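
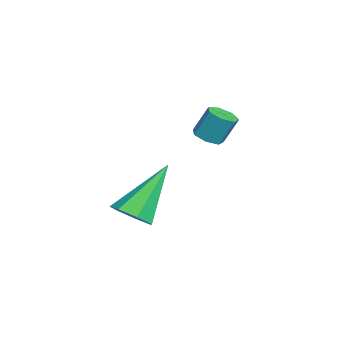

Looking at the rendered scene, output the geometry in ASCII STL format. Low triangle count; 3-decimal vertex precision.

solid 
facet normal 0.445 -0.467 -0.765
outer loop
vertex 3.67 0.434 0.552
vertex 3.035 0.24 0.301
vertex 3.406 0.828 0.158
endloop
endfacet
facet normal 0.627 0.719 0.299
outer loop
vertex 3.67 0.434 0.552
vertex 3.406 0.828 0.158
vertex 2.085 1.24 1.939
endloop
endfacet
facet normal 0.443 -0.466 -0.766
outer loop
vertex 3.406 0.828 0.158
vertex 3.035 0.24 0.301
vertex 2.862 0.779 -0.127
endloop
endfacet
facet normal 0.022 0.977 -0.210
outer loop
vertex 3.406 0.828 0.158
vertex 2.862 0.779 -0.127
vertex 2.085 1.24 1.939
endloop
endfacet
facet normal 0.443 -0.466 -0.766
outer loop
vertex 2.862 0.779 -0.127
vertex 3.035 0.24 0.301
vertex 2.448 0.325 -0.09
endloop
endfacet
facet normal -0.695 0.601 -0.395
outer loop
vertex 2.862 0.779 -0.127
vertex 2.448 0.325 -0.09
vertex 2.085 1.24 1.939
endloop
endfacet
facet normal 0.443 -0.466 -0.766
outer loop
vertex 2.448 0.325 -0.09
vertex 3.035 0.24 0.301
vertex 2.476 -0.194 0.242
endloop
endfacet
facet normal -0.985 -0.129 -0.118
outer loop
vertex 2.448 0.325 -0.09
vertex 2.476 -0.194 0.242
vertex 2.085 1.24 1.939
endloop
endfacet
facet normal 0.444 -0.468 -0.764
outer loop
vertex 2.476 -0.194 0.242
vertex 3.035 0.24 0.301
vertex 2.924 -0.385 0.619
endloop
endfacet
facet normal -0.628 -0.660 0.413
outer loop
vertex 2.476 -0.194 0.242
vertex 2.924 -0.385 0.619
vertex 2.085 1.24 1.939
endloop
endfacet
facet normal 0.444 -0.468 -0.764
outer loop
vertex 2.924 -0.385 0.619
vertex 3.035 0.24 0.301
vertex 3.455 -0.106 0.757
endloop
endfacet
facet normal 0.105 -0.594 0.798
outer loop
vertex 2.924 -0.385 0.619
vertex 3.455 -0.106 0.757
vertex 2.085 1.24 1.939
endloop
endfacet
facet normal 0.445 -0.467 -0.764
outer loop
vertex 3.455 -0.106 0.757
vertex 3.035 0.24 0.301
vertex 3.67 0.434 0.552
endloop
endfacet
facet normal 0.664 0.019 0.747
outer loop
vertex 3.455 -0.106 0.757
vertex 3.67 0.434 0.552
vertex 2.085 1.24 1.939
endloop
endfacet
facet normal -0.015 -0.435 -0.900
outer loop
vertex -0.181 2.263 1.947
vertex -0.708 2.321 1.928
vertex -0.332 2.655 1.76
endloop
endfacet
facet normal 0.944 0.290 -0.155
outer loop
vertex -0.181 2.263 1.947
vertex -0.332 2.655 1.76
vertex -0.166 2.721 2.892
endloop
endfacet
facet normal 0.945 0.288 -0.155
outer loop
vertex -0.166 2.721 2.892
vertex -0.332 2.655 1.76
vertex -0.316 3.113 2.705
endloop
endfacet
facet normal 0.014 0.435 0.900
outer loop
vertex -0.166 2.721 2.892
vertex -0.316 3.113 2.705
vertex -0.692 2.779 2.872
endloop
endfacet
facet normal -0.015 -0.436 -0.900
outer loop
vertex -0.332 2.655 1.76
vertex -0.708 2.321 1.928
vertex -0.765 2.796 1.699
endloop
endfacet
facet normal 0.334 0.846 -0.416
outer loop
vertex -0.332 2.655 1.76
vertex -0.765 2.796 1.699
vertex -0.316 3.113 2.705
endloop
endfacet
facet normal 0.332 0.847 -0.415
outer loop
vertex -0.316 3.113 2.705
vertex -0.765 2.796 1.699
vertex -0.75 3.253 2.643
endloop
endfacet
facet normal 0.012 0.436 0.900
outer loop
vertex -0.316 3.113 2.705
vertex -0.75 3.253 2.643
vertex -0.692 2.779 2.872
endloop
endfacet
facet normal -0.014 -0.436 -0.900
outer loop
vertex -0.765 2.796 1.699
vertex -0.708 2.321 1.928
vertex -1.156 2.579 1.81
endloop
endfacet
facet normal -0.529 0.767 -0.363
outer loop
vertex -0.765 2.796 1.699
vertex -1.156 2.579 1.81
vertex -0.75 3.253 2.643
endloop
endfacet
facet normal -0.529 0.767 -0.363
outer loop
vertex -0.75 3.253 2.643
vertex -1.156 2.579 1.81
vertex -1.14 3.037 2.755
endloop
endfacet
facet normal 0.017 0.437 0.900
outer loop
vertex -0.75 3.253 2.643
vertex -1.14 3.037 2.755
vertex -0.692 2.779 2.872
endloop
endfacet
facet normal -0.014 -0.436 -0.900
outer loop
vertex -1.156 2.579 1.81
vertex -0.708 2.321 1.928
vertex -1.208 2.168 2.01
endloop
endfacet
facet normal -0.993 0.108 -0.036
outer loop
vertex -1.156 2.579 1.81
vertex -1.208 2.168 2.01
vertex -1.14 3.037 2.755
endloop
endfacet
facet normal -0.993 0.110 -0.037
outer loop
vertex -1.14 3.037 2.755
vertex -1.208 2.168 2.01
vertex -1.193 2.626 2.955
endloop
endfacet
facet normal 0.016 0.436 0.900
outer loop
vertex -1.14 3.037 2.755
vertex -1.193 2.626 2.955
vertex -0.692 2.779 2.872
endloop
endfacet
facet normal -0.014 -0.435 -0.900
outer loop
vertex -1.208 2.168 2.01
vertex -0.708 2.321 1.928
vertex -0.884 1.872 2.148
endloop
endfacet
facet normal -0.710 -0.629 0.316
outer loop
vertex -1.208 2.168 2.01
vertex -0.884 1.872 2.148
vertex -1.193 2.626 2.955
endloop
endfacet
facet normal -0.710 -0.629 0.316
outer loop
vertex -1.193 2.626 2.955
vertex -0.884 1.872 2.148
vertex -0.869 2.33 3.093
endloop
endfacet
facet normal 0.016 0.437 0.900
outer loop
vertex -1.193 2.626 2.955
vertex -0.869 2.33 3.093
vertex -0.692 2.779 2.872
endloop
endfacet
facet normal -0.014 -0.435 -0.900
outer loop
vertex -0.884 1.872 2.148
vertex -0.708 2.321 1.928
vertex -0.427 1.915 2.12
endloop
endfacet
facet normal 0.111 -0.895 0.432
outer loop
vertex -0.884 1.872 2.148
vertex -0.427 1.915 2.12
vertex -0.869 2.33 3.093
endloop
endfacet
facet normal 0.111 -0.895 0.432
outer loop
vertex -0.869 2.33 3.093
vertex -0.427 1.915 2.12
vertex -0.412 2.373 3.065
endloop
endfacet
facet normal 0.014 0.437 0.899
outer loop
vertex -0.869 2.33 3.093
vertex -0.412 2.373 3.065
vertex -0.692 2.779 2.872
endloop
endfacet
facet normal -0.016 -0.436 -0.900
outer loop
vertex -0.427 1.915 2.12
vertex -0.708 2.321 1.928
vertex -0.181 2.263 1.947
endloop
endfacet
facet normal 0.845 -0.487 0.222
outer loop
vertex -0.427 1.915 2.12
vertex -0.181 2.263 1.947
vertex -0.412 2.373 3.065
endloop
endfacet
facet normal 0.845 -0.487 0.222
outer loop
vertex -0.412 2.373 3.065
vertex -0.181 2.263 1.947
vertex -0.166 2.721 2.892
endloop
endfacet
facet normal 0.014 0.437 0.899
outer loop
vertex -0.412 2.373 3.065
vertex -0.166 2.721 2.892
vertex -0.692 2.779 2.872
endloop
endfacet

endsolid


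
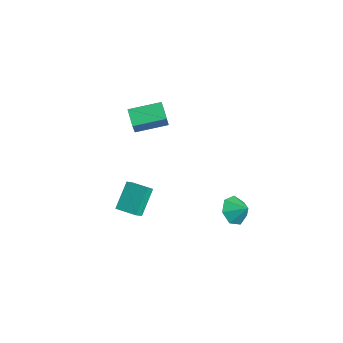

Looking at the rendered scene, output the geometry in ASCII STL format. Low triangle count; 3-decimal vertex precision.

solid 
facet normal -0.869 0.233 0.437
outer loop
vertex -1.905 -2.763 3.986
vertex -1.245 -0.999 4.357
vertex -2.315 -2.397 2.975
endloop
endfacet
facet normal -0.343 -0.919 -0.193
outer loop
vertex -1.255 -2.681 2.443
vertex -1.905 -2.763 3.986
vertex -2.315 -2.397 2.975
endloop
endfacet
facet normal -0.869 0.233 0.437
outer loop
vertex -2.315 -2.397 2.975
vertex -1.245 -0.999 4.357
vertex -1.655 -0.633 3.347
endloop
endfacet
facet normal -0.356 0.318 -0.879
outer loop
vertex -1.655 -0.633 3.347
vertex -1.255 -2.681 2.443
vertex -2.315 -2.397 2.975
endloop
endfacet
facet normal 0.356 -0.318 0.879
outer loop
vertex -1.905 -2.763 3.986
vertex -0.185 -1.283 3.825
vertex -1.245 -0.999 4.357
endloop
endfacet
facet normal -0.344 -0.919 -0.194
outer loop
vertex -0.845 -3.047 3.453
vertex -1.905 -2.763 3.986
vertex -1.255 -2.681 2.443
endloop
endfacet
facet normal 0.356 -0.319 0.878
outer loop
vertex -0.845 -3.047 3.453
vertex -0.185 -1.283 3.825
vertex -1.905 -2.763 3.986
endloop
endfacet
facet normal 0.343 0.919 0.194
outer loop
vertex -1.245 -0.999 4.357
vertex -0.185 -1.283 3.825
vertex -1.655 -0.633 3.347
endloop
endfacet
facet normal -0.356 0.318 -0.878
outer loop
vertex -0.595 -0.917 2.814
vertex -1.255 -2.681 2.443
vertex -1.655 -0.633 3.347
endloop
endfacet
facet normal 0.343 0.919 0.193
outer loop
vertex -1.655 -0.633 3.347
vertex -0.185 -1.283 3.825
vertex -0.595 -0.917 2.814
endloop
endfacet
facet normal 0.869 -0.233 -0.437
outer loop
vertex -0.595 -0.917 2.814
vertex -0.845 -3.047 3.453
vertex -1.255 -2.681 2.443
endloop
endfacet
facet normal 0.869 -0.233 -0.437
outer loop
vertex -0.185 -1.283 3.825
vertex -0.845 -3.047 3.453
vertex -0.595 -0.917 2.814
endloop
endfacet
facet normal -0.708 -0.377 -0.598
outer loop
vertex 2.591 1.174 -4.492
vertex 1.961 1.893 -4.199
vertex 2.603 1.902 -4.965
endloop
endfacet
facet normal 0.995 -0.066 -0.076
outer loop
vertex 2.591 1.174 -4.492
vertex 2.603 1.902 -4.965
vertex 2.739 2.307 -3.541
endloop
endfacet
facet normal -0.708 -0.376 -0.598
outer loop
vertex 2.603 1.902 -4.965
vertex 1.961 1.893 -4.199
vertex 2.132 2.623 -4.861
endloop
endfacet
facet normal 0.798 0.555 -0.234
outer loop
vertex 2.603 1.902 -4.965
vertex 2.132 2.623 -4.861
vertex 2.739 2.307 -3.541
endloop
endfacet
facet normal -0.708 -0.376 -0.598
outer loop
vertex 2.132 2.623 -4.861
vertex 1.961 1.893 -4.199
vertex 1.532 2.794 -4.258
endloop
endfacet
facet normal 0.337 0.939 0.070
outer loop
vertex 2.132 2.623 -4.861
vertex 1.532 2.794 -4.258
vertex 2.739 2.307 -3.541
endloop
endfacet
facet normal -0.707 -0.376 -0.599
outer loop
vertex 1.532 2.794 -4.258
vertex 1.961 1.893 -4.199
vertex 1.254 2.287 -3.611
endloop
endfacet
facet normal -0.039 0.795 0.606
outer loop
vertex 1.532 2.794 -4.258
vertex 1.254 2.287 -3.611
vertex 2.739 2.307 -3.541
endloop
endfacet
facet normal -0.707 -0.377 -0.598
outer loop
vertex 1.254 2.287 -3.611
vertex 1.961 1.893 -4.199
vertex 1.509 1.483 -3.406
endloop
endfacet
facet normal -0.049 0.232 0.971
outer loop
vertex 1.254 2.287 -3.611
vertex 1.509 1.483 -3.406
vertex 2.739 2.307 -3.541
endloop
endfacet
facet normal -0.708 -0.376 -0.598
outer loop
vertex 1.509 1.483 -3.406
vertex 1.961 1.893 -4.199
vertex 2.104 0.988 -3.799
endloop
endfacet
facet normal 0.317 -0.327 0.891
outer loop
vertex 1.509 1.483 -3.406
vertex 2.104 0.988 -3.799
vertex 2.739 2.307 -3.541
endloop
endfacet
facet normal -0.708 -0.376 -0.598
outer loop
vertex 2.104 0.988 -3.799
vertex 1.961 1.893 -4.199
vertex 2.591 1.174 -4.492
endloop
endfacet
facet normal 0.780 -0.459 0.425
outer loop
vertex 2.104 0.988 -3.799
vertex 2.591 1.174 -4.492
vertex 2.739 2.307 -3.541
endloop
endfacet
facet normal -0.862 -0.506 -0.024
outer loop
vertex -0.757 -3.516 -1.206
vertex -1.066 -2.961 -1.815
vertex -0.074 -4.617 -2.555
endloop
endfacet
facet normal 0.352 -0.630 0.692
outer loop
vertex 1.046 -3.959 -2.525
vertex -0.757 -3.516 -1.206
vertex -0.074 -4.617 -2.555
endloop
endfacet
facet normal -0.862 -0.506 -0.023
outer loop
vertex -0.074 -4.617 -2.555
vertex -1.066 -2.961 -1.815
vertex -0.384 -4.062 -3.164
endloop
endfacet
facet normal 0.365 -0.588 -0.722
outer loop
vertex -0.384 -4.062 -3.164
vertex 1.046 -3.959 -2.525
vertex -0.074 -4.617 -2.555
endloop
endfacet
facet normal -0.365 0.588 0.721
outer loop
vertex -0.757 -3.516 -1.206
vertex 0.054 -2.303 -1.785
vertex -1.066 -2.961 -1.815
endloop
endfacet
facet normal 0.351 -0.630 0.692
outer loop
vertex 0.364 -2.858 -1.176
vertex -0.757 -3.516 -1.206
vertex 1.046 -3.959 -2.525
endloop
endfacet
facet normal -0.365 0.588 0.722
outer loop
vertex 0.364 -2.858 -1.176
vertex 0.054 -2.303 -1.785
vertex -0.757 -3.516 -1.206
endloop
endfacet
facet normal -0.352 0.630 -0.692
outer loop
vertex -1.066 -2.961 -1.815
vertex 0.054 -2.303 -1.785
vertex -0.384 -4.062 -3.164
endloop
endfacet
facet normal 0.365 -0.589 -0.721
outer loop
vertex 0.737 -3.404 -3.134
vertex 1.046 -3.959 -2.525
vertex -0.384 -4.062 -3.164
endloop
endfacet
facet normal -0.351 0.630 -0.692
outer loop
vertex -0.384 -4.062 -3.164
vertex 0.054 -2.303 -1.785
vertex 0.737 -3.404 -3.134
endloop
endfacet
facet normal 0.862 0.506 0.023
outer loop
vertex 0.737 -3.404 -3.134
vertex 0.364 -2.858 -1.176
vertex 1.046 -3.959 -2.525
endloop
endfacet
facet normal 0.862 0.507 0.023
outer loop
vertex 0.054 -2.303 -1.785
vertex 0.364 -2.858 -1.176
vertex 0.737 -3.404 -3.134
endloop
endfacet

endsolid


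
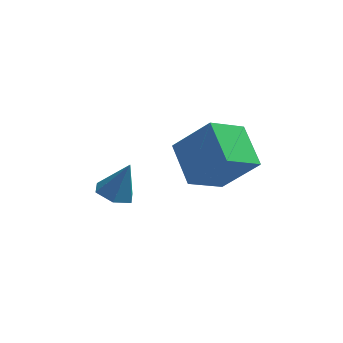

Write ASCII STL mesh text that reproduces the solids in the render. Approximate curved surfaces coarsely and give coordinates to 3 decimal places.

solid 
facet normal -0.374 -0.119 -0.920
outer loop
vertex 0.02 1.897 -3.804
vertex -0.498 1.594 -3.554
vertex -0.506 2.239 -3.634
endloop
endfacet
facet normal 0.566 0.818 0.104
outer loop
vertex 0.02 1.897 -3.804
vertex -0.506 2.239 -3.634
vertex -0.022 1.746 -2.386
endloop
endfacet
facet normal -0.374 -0.119 -0.920
outer loop
vertex -0.506 2.239 -3.634
vertex -0.498 1.594 -3.554
vertex -1.024 1.936 -3.384
endloop
endfacet
facet normal -0.282 0.850 0.445
outer loop
vertex -0.506 2.239 -3.634
vertex -1.024 1.936 -3.384
vertex -0.022 1.746 -2.386
endloop
endfacet
facet normal -0.375 -0.119 -0.919
outer loop
vertex -1.024 1.936 -3.384
vertex -0.498 1.594 -3.554
vertex -1.015 1.291 -3.304
endloop
endfacet
facet normal -0.696 0.079 0.714
outer loop
vertex -1.024 1.936 -3.384
vertex -1.015 1.291 -3.304
vertex -0.022 1.746 -2.386
endloop
endfacet
facet normal -0.375 -0.119 -0.919
outer loop
vertex -1.015 1.291 -3.304
vertex -0.498 1.594 -3.554
vertex -0.489 0.949 -3.474
endloop
endfacet
facet normal -0.262 -0.721 0.641
outer loop
vertex -1.015 1.291 -3.304
vertex -0.489 0.949 -3.474
vertex -0.022 1.746 -2.386
endloop
endfacet
facet normal -0.374 -0.119 -0.920
outer loop
vertex -0.489 0.949 -3.474
vertex -0.498 1.594 -3.554
vertex 0.029 1.252 -3.724
endloop
endfacet
facet normal 0.585 -0.753 0.300
outer loop
vertex -0.489 0.949 -3.474
vertex 0.029 1.252 -3.724
vertex -0.022 1.746 -2.386
endloop
endfacet
facet normal -0.374 -0.119 -0.920
outer loop
vertex 0.029 1.252 -3.724
vertex -0.498 1.594 -3.554
vertex 0.02 1.897 -3.804
endloop
endfacet
facet normal 0.999 0.018 0.032
outer loop
vertex 0.029 1.252 -3.724
vertex 0.02 1.897 -3.804
vertex -0.022 1.746 -2.386
endloop
endfacet
facet normal -0.660 0.163 -0.733
outer loop
vertex 1.737 -0.852 -1.232
vertex 1.257 0.371 -0.528
vertex 2.68 -0.09 -1.912
endloop
endfacet
facet normal 0.323 -0.820 -0.472
outer loop
vertex 3.743 -0.351 -0.732
vertex 1.737 -0.852 -1.232
vertex 2.68 -0.09 -1.912
endloop
endfacet
facet normal -0.660 0.162 -0.733
outer loop
vertex 2.68 -0.09 -1.912
vertex 1.257 0.371 -0.528
vertex 2.2 1.133 -1.209
endloop
endfacet
facet normal 0.678 0.548 -0.490
outer loop
vertex 2.2 1.133 -1.209
vertex 3.743 -0.351 -0.732
vertex 2.68 -0.09 -1.912
endloop
endfacet
facet normal -0.678 -0.548 0.490
outer loop
vertex 1.737 -0.852 -1.232
vertex 2.32 0.11 0.652
vertex 1.257 0.371 -0.528
endloop
endfacet
facet normal 0.323 -0.821 -0.472
outer loop
vertex 2.8 -1.113 -0.051
vertex 1.737 -0.852 -1.232
vertex 3.743 -0.351 -0.732
endloop
endfacet
facet normal -0.678 -0.548 0.490
outer loop
vertex 2.8 -1.113 -0.051
vertex 2.32 0.11 0.652
vertex 1.737 -0.852 -1.232
endloop
endfacet
facet normal -0.322 0.821 0.472
outer loop
vertex 1.257 0.371 -0.528
vertex 2.32 0.11 0.652
vertex 2.2 1.133 -1.209
endloop
endfacet
facet normal 0.678 0.548 -0.489
outer loop
vertex 3.263 0.872 -0.028
vertex 3.743 -0.351 -0.732
vertex 2.2 1.133 -1.209
endloop
endfacet
facet normal -0.323 0.820 0.472
outer loop
vertex 2.2 1.133 -1.209
vertex 2.32 0.11 0.652
vertex 3.263 0.872 -0.028
endloop
endfacet
facet normal 0.661 -0.163 0.733
outer loop
vertex 3.263 0.872 -0.028
vertex 2.8 -1.113 -0.051
vertex 3.743 -0.351 -0.732
endloop
endfacet
facet normal 0.660 -0.162 0.733
outer loop
vertex 2.32 0.11 0.652
vertex 2.8 -1.113 -0.051
vertex 3.263 0.872 -0.028
endloop
endfacet

endsolid


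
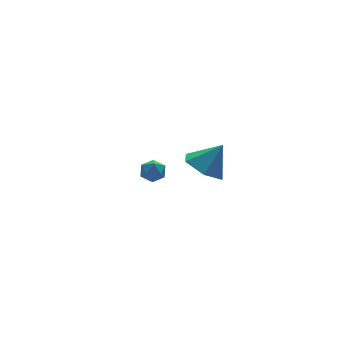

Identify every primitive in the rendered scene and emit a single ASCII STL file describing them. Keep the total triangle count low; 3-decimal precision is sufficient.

solid 
facet normal -0.553 0.118 -0.825
outer loop
vertex 0.704 -3.373 2.559
vertex -0.179 -3.313 3.16
vertex 0.366 -2.424 2.921
endloop
endfacet
facet normal 0.947 0.317 0.054
outer loop
vertex 0.704 -3.373 2.559
vertex 0.366 -2.424 2.921
vertex 0.639 -3.487 4.38
endloop
endfacet
facet normal -0.552 0.117 -0.825
outer loop
vertex 0.366 -2.424 2.921
vertex -0.179 -3.313 3.16
vertex -0.518 -2.365 3.521
endloop
endfacet
facet normal 0.387 0.778 0.494
outer loop
vertex 0.366 -2.424 2.921
vertex -0.518 -2.365 3.521
vertex 0.639 -3.487 4.38
endloop
endfacet
facet normal -0.552 0.117 -0.825
outer loop
vertex -0.518 -2.365 3.521
vertex -0.179 -3.313 3.16
vertex -1.063 -3.254 3.76
endloop
endfacet
facet normal -0.265 0.399 0.878
outer loop
vertex -0.518 -2.365 3.521
vertex -1.063 -3.254 3.76
vertex 0.639 -3.487 4.38
endloop
endfacet
facet normal -0.552 0.117 -0.825
outer loop
vertex -1.063 -3.254 3.76
vertex -0.179 -3.313 3.16
vertex -0.724 -4.202 3.399
endloop
endfacet
facet normal -0.360 -0.442 0.822
outer loop
vertex -1.063 -3.254 3.76
vertex -0.724 -4.202 3.399
vertex 0.639 -3.487 4.38
endloop
endfacet
facet normal -0.553 0.118 -0.825
outer loop
vertex -0.724 -4.202 3.399
vertex -0.179 -3.313 3.16
vertex 0.159 -4.262 2.798
endloop
endfacet
facet normal 0.199 -0.903 0.382
outer loop
vertex -0.724 -4.202 3.399
vertex 0.159 -4.262 2.798
vertex 0.639 -3.487 4.38
endloop
endfacet
facet normal -0.553 0.118 -0.825
outer loop
vertex 0.159 -4.262 2.798
vertex -0.179 -3.313 3.16
vertex 0.704 -3.373 2.559
endloop
endfacet
facet normal 0.852 -0.523 -0.002
outer loop
vertex 0.159 -4.262 2.798
vertex 0.704 -3.373 2.559
vertex 0.639 -3.487 4.38
endloop
endfacet
facet normal -0.115 0.399 0.910
outer loop
vertex 0.166 2.865 -0.616
vertex 0.551 2.367 -0.349
vertex 0.843 2.946 -0.566
endloop
endfacet
facet normal -0.138 0.904 0.406
outer loop
vertex 0.166 2.865 -0.616
vertex 0.843 2.946 -0.566
vertex 0.515 3.149 -1.13
endloop
endfacet
facet normal -0.669 0.742 -0.045
outer loop
vertex 0.166 2.865 -0.616
vertex 0.515 3.149 -1.13
vertex 0.022 2.696 -1.263
endloop
endfacet
facet normal -0.974 0.136 0.181
outer loop
vertex 0.166 2.865 -0.616
vertex 0.022 2.696 -1.263
vertex 0.044 2.212 -0.78
endloop
endfacet
facet normal -0.632 -0.075 0.771
outer loop
vertex 0.166 2.865 -0.616
vertex 0.044 2.212 -0.78
vertex 0.551 2.367 -0.349
endloop
endfacet
facet normal 0.473 0.880 0.041
outer loop
vertex 0.515 3.149 -1.13
vertex 0.843 2.946 -0.566
vertex 1.116 2.828 -1.18
endloop
endfacet
facet normal 0.511 0.064 0.857
outer loop
vertex 0.843 2.946 -0.566
vertex 0.551 2.367 -0.349
vertex 1.138 2.344 -0.697
endloop
endfacet
facet normal -0.323 -0.703 0.633
outer loop
vertex 0.551 2.367 -0.349
vertex 0.044 2.212 -0.78
vertex 0.645 1.891 -0.83
endloop
endfacet
facet normal -0.876 -0.360 -0.321
outer loop
vertex 0.044 2.212 -0.78
vertex 0.022 2.696 -1.263
vertex 0.317 2.094 -1.394
endloop
endfacet
facet normal -0.383 0.618 -0.687
outer loop
vertex 0.022 2.696 -1.263
vertex 0.515 3.149 -1.13
vertex 0.609 2.673 -1.611
endloop
endfacet
facet normal 0.974 -0.136 -0.181
outer loop
vertex 0.994 2.175 -1.344
vertex 1.116 2.828 -1.18
vertex 1.138 2.344 -0.697
endloop
endfacet
facet normal 0.669 -0.742 0.045
outer loop
vertex 0.994 2.175 -1.344
vertex 1.138 2.344 -0.697
vertex 0.645 1.891 -0.83
endloop
endfacet
facet normal 0.138 -0.904 -0.406
outer loop
vertex 0.994 2.175 -1.344
vertex 0.645 1.891 -0.83
vertex 0.317 2.094 -1.394
endloop
endfacet
facet normal 0.115 -0.399 -0.910
outer loop
vertex 0.994 2.175 -1.344
vertex 0.317 2.094 -1.394
vertex 0.609 2.673 -1.611
endloop
endfacet
facet normal 0.632 0.075 -0.771
outer loop
vertex 0.994 2.175 -1.344
vertex 0.609 2.673 -1.611
vertex 1.116 2.828 -1.18
endloop
endfacet
facet normal 0.876 0.360 0.321
outer loop
vertex 1.138 2.344 -0.697
vertex 1.116 2.828 -1.18
vertex 0.843 2.946 -0.566
endloop
endfacet
facet normal 0.383 -0.618 0.687
outer loop
vertex 0.645 1.891 -0.83
vertex 1.138 2.344 -0.697
vertex 0.551 2.367 -0.349
endloop
endfacet
facet normal -0.473 -0.880 -0.041
outer loop
vertex 0.317 2.094 -1.394
vertex 0.645 1.891 -0.83
vertex 0.044 2.212 -0.78
endloop
endfacet
facet normal -0.511 -0.064 -0.857
outer loop
vertex 0.609 2.673 -1.611
vertex 0.317 2.094 -1.394
vertex 0.022 2.696 -1.263
endloop
endfacet
facet normal 0.323 0.703 -0.633
outer loop
vertex 1.116 2.828 -1.18
vertex 0.609 2.673 -1.611
vertex 0.515 3.149 -1.13
endloop
endfacet

endsolid


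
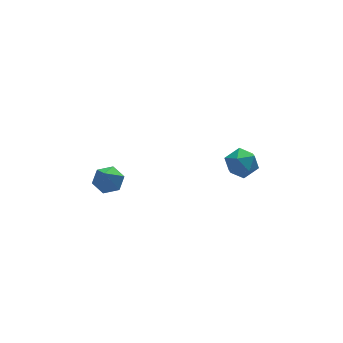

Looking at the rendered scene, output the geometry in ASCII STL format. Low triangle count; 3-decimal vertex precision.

solid 
facet normal 0.253 0.505 -0.825
outer loop
vertex -0.581 -1.967 1.651
vertex -1.18 -1.851 1.538
vertex -0.847 -1.456 1.882
endloop
endfacet
facet normal 0.740 0.083 0.668
outer loop
vertex -0.581 -1.967 1.651
vertex -0.847 -1.456 1.882
vertex -1.58 -2.649 2.842
endloop
endfacet
facet normal 0.253 0.505 -0.825
outer loop
vertex -0.847 -1.456 1.882
vertex -1.18 -1.851 1.538
vertex -1.446 -1.341 1.769
endloop
endfacet
facet normal -0.024 0.636 0.772
outer loop
vertex -0.847 -1.456 1.882
vertex -1.446 -1.341 1.769
vertex -1.58 -2.649 2.842
endloop
endfacet
facet normal 0.253 0.506 -0.825
outer loop
vertex -1.446 -1.341 1.769
vertex -1.18 -1.851 1.538
vertex -1.779 -1.735 1.425
endloop
endfacet
facet normal -0.843 0.390 0.370
outer loop
vertex -1.446 -1.341 1.769
vertex -1.779 -1.735 1.425
vertex -1.58 -2.649 2.842
endloop
endfacet
facet normal 0.253 0.504 -0.826
outer loop
vertex -1.779 -1.735 1.425
vertex -1.18 -1.851 1.538
vertex -1.513 -2.246 1.195
endloop
endfacet
facet normal -0.903 -0.408 -0.137
outer loop
vertex -1.779 -1.735 1.425
vertex -1.513 -2.246 1.195
vertex -1.58 -2.649 2.842
endloop
endfacet
facet normal 0.251 0.505 -0.826
outer loop
vertex -1.513 -2.246 1.195
vertex -1.18 -1.851 1.538
vertex -0.914 -2.361 1.307
endloop
endfacet
facet normal -0.139 -0.961 -0.241
outer loop
vertex -1.513 -2.246 1.195
vertex -0.914 -2.361 1.307
vertex -1.58 -2.649 2.842
endloop
endfacet
facet normal 0.253 0.506 -0.825
outer loop
vertex -0.914 -2.361 1.307
vertex -1.18 -1.851 1.538
vertex -0.581 -1.967 1.651
endloop
endfacet
facet normal 0.680 -0.715 0.161
outer loop
vertex -0.914 -2.361 1.307
vertex -0.581 -1.967 1.651
vertex -1.58 -2.649 2.842
endloop
endfacet
facet normal -0.970 0.116 -0.214
outer loop
vertex 3.48 -2.303 0.975
vertex 3.318 -2.868 1.402
vertex 3.337 -2.197 1.679
endloop
endfacet
facet normal -0.627 0.742 -0.239
outer loop
vertex 3.48 -2.303 0.975
vertex 3.337 -2.197 1.679
vertex 3.882 -1.839 1.361
endloop
endfacet
facet normal -0.100 0.686 -0.720
outer loop
vertex 3.48 -2.303 0.975
vertex 3.882 -1.839 1.361
vertex 4.2 -2.288 0.889
endloop
endfacet
facet normal -0.119 0.026 -0.993
outer loop
vertex 3.48 -2.303 0.975
vertex 4.2 -2.288 0.889
vertex 3.851 -2.924 0.914
endloop
endfacet
facet normal -0.657 -0.326 -0.680
outer loop
vertex 3.48 -2.303 0.975
vertex 3.851 -2.924 0.914
vertex 3.318 -2.868 1.402
endloop
endfacet
facet normal -0.329 0.856 0.399
outer loop
vertex 3.882 -1.839 1.361
vertex 3.337 -2.197 1.679
vertex 3.969 -2.116 2.026
endloop
endfacet
facet normal -0.885 -0.156 0.440
outer loop
vertex 3.337 -2.197 1.679
vertex 3.318 -2.868 1.402
vertex 3.62 -2.752 2.051
endloop
endfacet
facet normal -0.378 -0.871 -0.313
outer loop
vertex 3.318 -2.868 1.402
vertex 3.851 -2.924 0.914
vertex 3.938 -3.201 1.579
endloop
endfacet
facet normal 0.488 -0.300 -0.819
outer loop
vertex 3.851 -2.924 0.914
vertex 4.2 -2.288 0.889
vertex 4.483 -2.843 1.261
endloop
endfacet
facet normal 0.520 0.766 -0.379
outer loop
vertex 4.2 -2.288 0.889
vertex 3.882 -1.839 1.361
vertex 4.502 -2.172 1.538
endloop
endfacet
facet normal 0.119 -0.026 0.993
outer loop
vertex 4.34 -2.737 1.965
vertex 3.969 -2.116 2.026
vertex 3.62 -2.752 2.051
endloop
endfacet
facet normal 0.100 -0.686 0.720
outer loop
vertex 4.34 -2.737 1.965
vertex 3.62 -2.752 2.051
vertex 3.938 -3.201 1.579
endloop
endfacet
facet normal 0.627 -0.742 0.239
outer loop
vertex 4.34 -2.737 1.965
vertex 3.938 -3.201 1.579
vertex 4.483 -2.843 1.261
endloop
endfacet
facet normal 0.970 -0.116 0.214
outer loop
vertex 4.34 -2.737 1.965
vertex 4.483 -2.843 1.261
vertex 4.502 -2.172 1.538
endloop
endfacet
facet normal 0.657 0.326 0.680
outer loop
vertex 4.34 -2.737 1.965
vertex 4.502 -2.172 1.538
vertex 3.969 -2.116 2.026
endloop
endfacet
facet normal -0.488 0.300 0.819
outer loop
vertex 3.62 -2.752 2.051
vertex 3.969 -2.116 2.026
vertex 3.337 -2.197 1.679
endloop
endfacet
facet normal -0.520 -0.766 0.379
outer loop
vertex 3.938 -3.201 1.579
vertex 3.62 -2.752 2.051
vertex 3.318 -2.868 1.402
endloop
endfacet
facet normal 0.329 -0.856 -0.399
outer loop
vertex 4.483 -2.843 1.261
vertex 3.938 -3.201 1.579
vertex 3.851 -2.924 0.914
endloop
endfacet
facet normal 0.885 0.156 -0.440
outer loop
vertex 4.502 -2.172 1.538
vertex 4.483 -2.843 1.261
vertex 4.2 -2.288 0.889
endloop
endfacet
facet normal 0.378 0.871 0.313
outer loop
vertex 3.969 -2.116 2.026
vertex 4.502 -2.172 1.538
vertex 3.882 -1.839 1.361
endloop
endfacet

endsolid


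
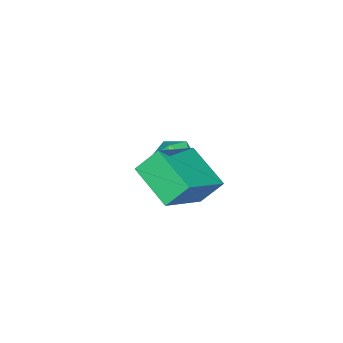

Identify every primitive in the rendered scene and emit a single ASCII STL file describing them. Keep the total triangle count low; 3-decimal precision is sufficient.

solid 
facet normal -0.133 0.392 0.911
outer loop
vertex 0.586 -1.948 -1.862
vertex 0.078 -2.39 -1.746
vertex 0.72 -2.556 -1.581
endloop
endfacet
facet normal 0.548 0.447 0.706
outer loop
vertex 0.586 -1.948 -1.862
vertex 0.72 -2.556 -1.581
vertex 1.134 -2.304 -2.062
endloop
endfacet
facet normal 0.567 0.818 0.098
outer loop
vertex 0.586 -1.948 -1.862
vertex 1.134 -2.304 -2.062
vertex 0.748 -1.981 -2.525
endloop
endfacet
facet normal -0.103 0.992 -0.075
outer loop
vertex 0.586 -1.948 -1.862
vertex 0.748 -1.981 -2.525
vertex 0.096 -2.034 -2.33
endloop
endfacet
facet normal -0.536 0.728 0.427
outer loop
vertex 0.586 -1.948 -1.862
vertex 0.096 -2.034 -2.33
vertex 0.078 -2.39 -1.746
endloop
endfacet
facet normal 0.793 -0.210 0.572
outer loop
vertex 1.134 -2.304 -2.062
vertex 0.72 -2.556 -1.581
vertex 0.964 -2.966 -2.07
endloop
endfacet
facet normal -0.310 -0.300 0.902
outer loop
vertex 0.72 -2.556 -1.581
vertex 0.078 -2.39 -1.746
vertex 0.312 -3.019 -1.875
endloop
endfacet
facet normal -0.962 0.246 0.120
outer loop
vertex 0.078 -2.39 -1.746
vertex 0.096 -2.034 -2.33
vertex -0.074 -2.696 -2.338
endloop
endfacet
facet normal -0.262 0.671 -0.693
outer loop
vertex 0.096 -2.034 -2.33
vertex 0.748 -1.981 -2.525
vertex 0.34 -2.444 -2.819
endloop
endfacet
facet normal 0.823 0.391 -0.413
outer loop
vertex 0.748 -1.981 -2.525
vertex 1.134 -2.304 -2.062
vertex 0.982 -2.61 -2.654
endloop
endfacet
facet normal 0.103 -0.992 0.075
outer loop
vertex 0.474 -3.052 -2.538
vertex 0.964 -2.966 -2.07
vertex 0.312 -3.019 -1.875
endloop
endfacet
facet normal -0.567 -0.818 -0.098
outer loop
vertex 0.474 -3.052 -2.538
vertex 0.312 -3.019 -1.875
vertex -0.074 -2.696 -2.338
endloop
endfacet
facet normal -0.548 -0.447 -0.706
outer loop
vertex 0.474 -3.052 -2.538
vertex -0.074 -2.696 -2.338
vertex 0.34 -2.444 -2.819
endloop
endfacet
facet normal 0.133 -0.392 -0.911
outer loop
vertex 0.474 -3.052 -2.538
vertex 0.34 -2.444 -2.819
vertex 0.982 -2.61 -2.654
endloop
endfacet
facet normal 0.536 -0.728 -0.427
outer loop
vertex 0.474 -3.052 -2.538
vertex 0.982 -2.61 -2.654
vertex 0.964 -2.966 -2.07
endloop
endfacet
facet normal 0.262 -0.671 0.693
outer loop
vertex 0.312 -3.019 -1.875
vertex 0.964 -2.966 -2.07
vertex 0.72 -2.556 -1.581
endloop
endfacet
facet normal -0.823 -0.391 0.413
outer loop
vertex -0.074 -2.696 -2.338
vertex 0.312 -3.019 -1.875
vertex 0.078 -2.39 -1.746
endloop
endfacet
facet normal -0.793 0.210 -0.572
outer loop
vertex 0.34 -2.444 -2.819
vertex -0.074 -2.696 -2.338
vertex 0.096 -2.034 -2.33
endloop
endfacet
facet normal 0.310 0.300 -0.902
outer loop
vertex 0.982 -2.61 -2.654
vertex 0.34 -2.444 -2.819
vertex 0.748 -1.981 -2.525
endloop
endfacet
facet normal 0.962 -0.246 -0.120
outer loop
vertex 0.964 -2.966 -2.07
vertex 0.982 -2.61 -2.654
vertex 1.134 -2.304 -2.062
endloop
endfacet
facet normal -0.404 0.513 0.757
outer loop
vertex 2.131 -0.758 0.024
vertex 3.66 -0.808 0.874
vertex 2.524 0.486 -0.61
endloop
endfacet
facet normal -0.874 0.028 -0.486
outer loop
vertex 2.9 0.008 -1.314
vertex 2.131 -0.758 0.024
vertex 2.524 0.486 -0.61
endloop
endfacet
facet normal -0.404 0.513 0.757
outer loop
vertex 2.524 0.486 -0.61
vertex 3.66 -0.808 0.874
vertex 4.053 0.436 0.24
endloop
endfacet
facet normal 0.271 0.857 -0.437
outer loop
vertex 4.053 0.436 0.24
vertex 2.9 0.008 -1.314
vertex 2.524 0.486 -0.61
endloop
endfacet
facet normal -0.271 -0.857 0.437
outer loop
vertex 2.131 -0.758 0.024
vertex 4.036 -1.286 0.17
vertex 3.66 -0.808 0.874
endloop
endfacet
facet normal -0.874 0.028 -0.486
outer loop
vertex 2.507 -1.236 -0.68
vertex 2.131 -0.758 0.024
vertex 2.9 0.008 -1.314
endloop
endfacet
facet normal -0.271 -0.857 0.437
outer loop
vertex 2.507 -1.236 -0.68
vertex 4.036 -1.286 0.17
vertex 2.131 -0.758 0.024
endloop
endfacet
facet normal 0.874 -0.028 0.486
outer loop
vertex 3.66 -0.808 0.874
vertex 4.036 -1.286 0.17
vertex 4.053 0.436 0.24
endloop
endfacet
facet normal 0.271 0.857 -0.437
outer loop
vertex 4.429 -0.042 -0.464
vertex 2.9 0.008 -1.314
vertex 4.053 0.436 0.24
endloop
endfacet
facet normal 0.874 -0.028 0.486
outer loop
vertex 4.053 0.436 0.24
vertex 4.036 -1.286 0.17
vertex 4.429 -0.042 -0.464
endloop
endfacet
facet normal 0.404 -0.513 -0.757
outer loop
vertex 4.429 -0.042 -0.464
vertex 2.507 -1.236 -0.68
vertex 2.9 0.008 -1.314
endloop
endfacet
facet normal 0.404 -0.513 -0.757
outer loop
vertex 4.036 -1.286 0.17
vertex 2.507 -1.236 -0.68
vertex 4.429 -0.042 -0.464
endloop
endfacet

endsolid


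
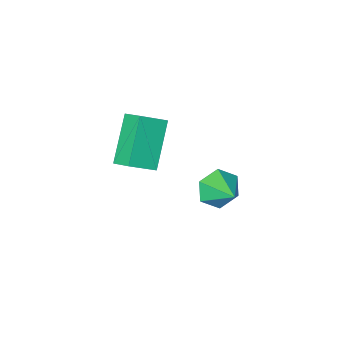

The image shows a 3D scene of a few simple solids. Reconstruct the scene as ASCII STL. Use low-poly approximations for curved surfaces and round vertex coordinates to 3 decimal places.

solid 
facet normal -0.560 -0.433 0.706
outer loop
vertex 2.907 -0.88 -1.971
vertex 1.846 -0.634 -2.662
vertex 2.998 -1.708 -2.407
endloop
endfacet
facet normal 0.823 -0.192 0.535
outer loop
vertex 4.214 -0.766 -3.938
vertex 2.907 -0.88 -1.971
vertex 2.998 -1.708 -2.407
endloop
endfacet
facet normal -0.560 -0.434 0.706
outer loop
vertex 2.998 -1.708 -2.407
vertex 1.846 -0.634 -2.662
vertex 1.937 -1.461 -3.098
endloop
endfacet
facet normal 0.097 -0.880 -0.464
outer loop
vertex 1.937 -1.461 -3.098
vertex 4.214 -0.766 -3.938
vertex 2.998 -1.708 -2.407
endloop
endfacet
facet normal -0.098 0.880 0.464
outer loop
vertex 2.907 -0.88 -1.971
vertex 3.062 0.308 -4.193
vertex 1.846 -0.634 -2.662
endloop
endfacet
facet normal 0.823 -0.192 0.535
outer loop
vertex 4.123 0.061 -3.502
vertex 2.907 -0.88 -1.971
vertex 4.214 -0.766 -3.938
endloop
endfacet
facet normal -0.097 0.880 0.464
outer loop
vertex 4.123 0.061 -3.502
vertex 3.062 0.308 -4.193
vertex 2.907 -0.88 -1.971
endloop
endfacet
facet normal -0.823 0.192 -0.535
outer loop
vertex 1.846 -0.634 -2.662
vertex 3.062 0.308 -4.193
vertex 1.937 -1.461 -3.098
endloop
endfacet
facet normal 0.098 -0.881 -0.464
outer loop
vertex 3.153 -0.52 -4.629
vertex 4.214 -0.766 -3.938
vertex 1.937 -1.461 -3.098
endloop
endfacet
facet normal -0.823 0.192 -0.536
outer loop
vertex 1.937 -1.461 -3.098
vertex 3.062 0.308 -4.193
vertex 3.153 -0.52 -4.629
endloop
endfacet
facet normal 0.560 0.434 -0.706
outer loop
vertex 3.153 -0.52 -4.629
vertex 4.123 0.061 -3.502
vertex 4.214 -0.766 -3.938
endloop
endfacet
facet normal 0.561 0.433 -0.706
outer loop
vertex 3.062 0.308 -4.193
vertex 4.123 0.061 -3.502
vertex 3.153 -0.52 -4.629
endloop
endfacet
facet normal -0.165 -0.878 -0.449
outer loop
vertex 3.018 2.758 -2.904
vertex 2.423 3.119 -3.392
vertex 3.232 3.1 -3.652
endloop
endfacet
facet normal 0.911 0.208 0.356
outer loop
vertex 3.018 2.758 -2.904
vertex 3.232 3.1 -3.652
vertex 2.637 4.261 -2.808
endloop
endfacet
facet normal -0.165 -0.878 -0.449
outer loop
vertex 3.232 3.1 -3.652
vertex 2.423 3.119 -3.392
vertex 2.636 3.461 -4.14
endloop
endfacet
facet normal 0.685 0.624 -0.375
outer loop
vertex 3.232 3.1 -3.652
vertex 2.636 3.461 -4.14
vertex 2.637 4.261 -2.808
endloop
endfacet
facet normal -0.165 -0.878 -0.449
outer loop
vertex 2.636 3.461 -4.14
vertex 2.423 3.119 -3.392
vertex 1.827 3.48 -3.879
endloop
endfacet
facet normal -0.144 0.848 -0.509
outer loop
vertex 2.636 3.461 -4.14
vertex 1.827 3.48 -3.879
vertex 2.637 4.261 -2.808
endloop
endfacet
facet normal -0.165 -0.878 -0.449
outer loop
vertex 1.827 3.48 -3.879
vertex 2.423 3.119 -3.392
vertex 1.614 3.138 -3.131
endloop
endfacet
facet normal -0.749 0.657 0.087
outer loop
vertex 1.827 3.48 -3.879
vertex 1.614 3.138 -3.131
vertex 2.637 4.261 -2.808
endloop
endfacet
facet normal -0.165 -0.878 -0.448
outer loop
vertex 1.614 3.138 -3.131
vertex 2.423 3.119 -3.392
vertex 2.209 2.777 -2.643
endloop
endfacet
facet normal -0.523 0.242 0.817
outer loop
vertex 1.614 3.138 -3.131
vertex 2.209 2.777 -2.643
vertex 2.637 4.261 -2.808
endloop
endfacet
facet normal -0.165 -0.878 -0.448
outer loop
vertex 2.209 2.777 -2.643
vertex 2.423 3.119 -3.392
vertex 3.018 2.758 -2.904
endloop
endfacet
facet normal 0.307 0.017 0.951
outer loop
vertex 2.209 2.777 -2.643
vertex 3.018 2.758 -2.904
vertex 2.637 4.261 -2.808
endloop
endfacet

endsolid


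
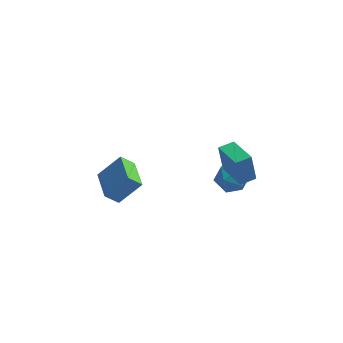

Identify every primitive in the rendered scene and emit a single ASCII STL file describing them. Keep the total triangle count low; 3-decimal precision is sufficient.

solid 
facet normal -0.665 -0.275 0.695
outer loop
vertex -2.359 1.572 -1.314
vertex -3.138 3.533 -1.282
vertex -3.599 1.101 -2.687
endloop
endfacet
facet normal 0.370 -0.929 -0.015
outer loop
vertex -2.862 1.407 -3.458
vertex -2.359 1.572 -1.314
vertex -3.599 1.101 -2.687
endloop
endfacet
facet normal -0.664 -0.276 0.695
outer loop
vertex -3.599 1.101 -2.687
vertex -3.138 3.533 -1.282
vertex -4.379 3.062 -2.655
endloop
endfacet
facet normal -0.650 -0.247 -0.719
outer loop
vertex -4.379 3.062 -2.655
vertex -2.862 1.407 -3.458
vertex -3.599 1.101 -2.687
endloop
endfacet
facet normal 0.650 0.246 0.719
outer loop
vertex -2.359 1.572 -1.314
vertex -2.401 3.839 -2.053
vertex -3.138 3.533 -1.282
endloop
endfacet
facet normal 0.369 -0.929 -0.015
outer loop
vertex -1.621 1.878 -2.085
vertex -2.359 1.572 -1.314
vertex -2.862 1.407 -3.458
endloop
endfacet
facet normal 0.649 0.247 0.719
outer loop
vertex -1.621 1.878 -2.085
vertex -2.401 3.839 -2.053
vertex -2.359 1.572 -1.314
endloop
endfacet
facet normal -0.370 0.929 0.015
outer loop
vertex -3.138 3.533 -1.282
vertex -2.401 3.839 -2.053
vertex -4.379 3.062 -2.655
endloop
endfacet
facet normal -0.649 -0.246 -0.719
outer loop
vertex -3.641 3.368 -3.426
vertex -2.862 1.407 -3.458
vertex -4.379 3.062 -2.655
endloop
endfacet
facet normal -0.370 0.929 0.015
outer loop
vertex -4.379 3.062 -2.655
vertex -2.401 3.839 -2.053
vertex -3.641 3.368 -3.426
endloop
endfacet
facet normal 0.664 0.275 -0.695
outer loop
vertex -3.641 3.368 -3.426
vertex -1.621 1.878 -2.085
vertex -2.862 1.407 -3.458
endloop
endfacet
facet normal 0.664 0.276 -0.695
outer loop
vertex -2.401 3.839 -2.053
vertex -1.621 1.878 -2.085
vertex -3.641 3.368 -3.426
endloop
endfacet
facet normal -0.234 -0.335 0.913
outer loop
vertex 2.506 3.794 -1.579
vertex 2.785 2.791 -1.876
vertex 3.525 3.453 -1.443
endloop
endfacet
facet normal -0.011 0.342 0.940
outer loop
vertex 2.506 3.794 -1.579
vertex 3.525 3.453 -1.443
vertex 3.333 4.454 -1.81
endloop
endfacet
facet normal -0.439 0.732 0.521
outer loop
vertex 2.506 3.794 -1.579
vertex 3.333 4.454 -1.81
vertex 2.475 4.41 -2.47
endloop
endfacet
facet normal -0.925 0.296 0.237
outer loop
vertex 2.506 3.794 -1.579
vertex 2.475 4.41 -2.47
vertex 2.136 3.382 -2.51
endloop
endfacet
facet normal -0.799 -0.364 0.479
outer loop
vertex 2.506 3.794 -1.579
vertex 2.136 3.382 -2.51
vertex 2.785 2.791 -1.876
endloop
endfacet
facet normal 0.648 0.369 0.666
outer loop
vertex 3.333 4.454 -1.81
vertex 3.525 3.453 -1.443
vertex 4.124 3.858 -2.25
endloop
endfacet
facet normal 0.286 -0.728 0.623
outer loop
vertex 3.525 3.453 -1.443
vertex 2.785 2.791 -1.876
vertex 3.785 2.83 -2.29
endloop
endfacet
facet normal -0.628 -0.774 -0.079
outer loop
vertex 2.785 2.791 -1.876
vertex 2.136 3.382 -2.51
vertex 2.927 2.786 -2.95
endloop
endfacet
facet normal -0.832 0.293 -0.471
outer loop
vertex 2.136 3.382 -2.51
vertex 2.475 4.41 -2.47
vertex 2.735 3.787 -3.317
endloop
endfacet
facet normal -0.043 0.999 -0.010
outer loop
vertex 2.475 4.41 -2.47
vertex 3.333 4.454 -1.81
vertex 3.475 4.449 -2.884
endloop
endfacet
facet normal 0.925 -0.296 -0.237
outer loop
vertex 3.754 3.446 -3.181
vertex 4.124 3.858 -2.25
vertex 3.785 2.83 -2.29
endloop
endfacet
facet normal 0.439 -0.732 -0.521
outer loop
vertex 3.754 3.446 -3.181
vertex 3.785 2.83 -2.29
vertex 2.927 2.786 -2.95
endloop
endfacet
facet normal 0.011 -0.342 -0.940
outer loop
vertex 3.754 3.446 -3.181
vertex 2.927 2.786 -2.95
vertex 2.735 3.787 -3.317
endloop
endfacet
facet normal 0.234 0.335 -0.913
outer loop
vertex 3.754 3.446 -3.181
vertex 2.735 3.787 -3.317
vertex 3.475 4.449 -2.884
endloop
endfacet
facet normal 0.799 0.364 -0.479
outer loop
vertex 3.754 3.446 -3.181
vertex 3.475 4.449 -2.884
vertex 4.124 3.858 -2.25
endloop
endfacet
facet normal 0.832 -0.293 0.471
outer loop
vertex 3.785 2.83 -2.29
vertex 4.124 3.858 -2.25
vertex 3.525 3.453 -1.443
endloop
endfacet
facet normal 0.043 -0.999 0.010
outer loop
vertex 2.927 2.786 -2.95
vertex 3.785 2.83 -2.29
vertex 2.785 2.791 -1.876
endloop
endfacet
facet normal -0.648 -0.369 -0.666
outer loop
vertex 2.735 3.787 -3.317
vertex 2.927 2.786 -2.95
vertex 2.136 3.382 -2.51
endloop
endfacet
facet normal -0.286 0.728 -0.623
outer loop
vertex 3.475 4.449 -2.884
vertex 2.735 3.787 -3.317
vertex 2.475 4.41 -2.47
endloop
endfacet
facet normal 0.628 0.774 0.079
outer loop
vertex 4.124 3.858 -2.25
vertex 3.475 4.449 -2.884
vertex 3.333 4.454 -1.81
endloop
endfacet
facet normal -0.794 -0.596 -0.120
outer loop
vertex 3.75 -0.055 2.284
vertex 2.612 1.503 2.076
vertex 4.038 -0.081 0.507
endloop
endfacet
facet normal 0.586 -0.803 0.107
outer loop
vertex 4.808 0.497 0.624
vertex 3.75 -0.055 2.284
vertex 4.038 -0.081 0.507
endloop
endfacet
facet normal -0.794 -0.596 -0.120
outer loop
vertex 4.038 -0.081 0.507
vertex 2.612 1.503 2.076
vertex 2.9 1.476 0.3
endloop
endfacet
facet normal 0.160 -0.014 -0.987
outer loop
vertex 2.9 1.476 0.3
vertex 4.808 0.497 0.624
vertex 4.038 -0.081 0.507
endloop
endfacet
facet normal -0.161 0.014 0.987
outer loop
vertex 3.75 -0.055 2.284
vertex 3.382 2.081 2.193
vertex 2.612 1.503 2.076
endloop
endfacet
facet normal 0.587 -0.802 0.107
outer loop
vertex 4.52 0.524 2.4
vertex 3.75 -0.055 2.284
vertex 4.808 0.497 0.624
endloop
endfacet
facet normal -0.160 0.015 0.987
outer loop
vertex 4.52 0.524 2.4
vertex 3.382 2.081 2.193
vertex 3.75 -0.055 2.284
endloop
endfacet
facet normal -0.586 0.803 -0.107
outer loop
vertex 2.612 1.503 2.076
vertex 3.382 2.081 2.193
vertex 2.9 1.476 0.3
endloop
endfacet
facet normal 0.160 -0.015 -0.987
outer loop
vertex 3.67 2.055 0.416
vertex 4.808 0.497 0.624
vertex 2.9 1.476 0.3
endloop
endfacet
facet normal -0.587 0.802 -0.107
outer loop
vertex 2.9 1.476 0.3
vertex 3.382 2.081 2.193
vertex 3.67 2.055 0.416
endloop
endfacet
facet normal 0.794 0.596 0.120
outer loop
vertex 3.67 2.055 0.416
vertex 4.52 0.524 2.4
vertex 4.808 0.497 0.624
endloop
endfacet
facet normal 0.794 0.596 0.120
outer loop
vertex 3.382 2.081 2.193
vertex 4.52 0.524 2.4
vertex 3.67 2.055 0.416
endloop
endfacet

endsolid


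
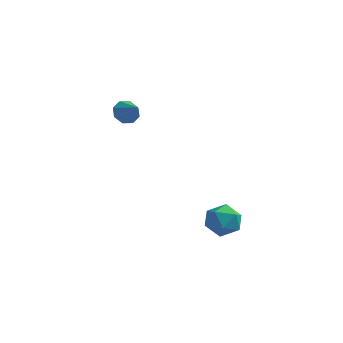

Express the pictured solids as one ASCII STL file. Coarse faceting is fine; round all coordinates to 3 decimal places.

solid 
facet normal -0.714 0.407 -0.570
outer loop
vertex -3.792 -0.3 0.715
vertex -4.214 -0.626 1.011
vertex -3.962 -0.076 1.088
endloop
endfacet
facet normal 0.865 0.492 0.099
outer loop
vertex -3.792 -0.3 0.715
vertex -3.962 -0.076 1.088
vertex -3.466 -1.054 1.609
endloop
endfacet
facet normal -0.714 0.407 -0.570
outer loop
vertex -3.962 -0.076 1.088
vertex -4.214 -0.626 1.011
vertex -4.28 -0.174 1.416
endloop
endfacet
facet normal 0.485 0.590 0.646
outer loop
vertex -3.962 -0.076 1.088
vertex -4.28 -0.174 1.416
vertex -3.466 -1.054 1.609
endloop
endfacet
facet normal -0.712 0.408 -0.571
outer loop
vertex -4.28 -0.174 1.416
vertex -4.214 -0.626 1.011
vertex -4.56 -0.537 1.506
endloop
endfacet
facet normal 0.016 0.229 0.973
outer loop
vertex -4.28 -0.174 1.416
vertex -4.56 -0.537 1.506
vertex -3.466 -1.054 1.609
endloop
endfacet
facet normal -0.712 0.408 -0.571
outer loop
vertex -4.56 -0.537 1.506
vertex -4.214 -0.626 1.011
vertex -4.637 -0.952 1.306
endloop
endfacet
facet normal -0.263 -0.379 0.887
outer loop
vertex -4.56 -0.537 1.506
vertex -4.637 -0.952 1.306
vertex -3.466 -1.054 1.609
endloop
endfacet
facet normal -0.713 0.409 -0.570
outer loop
vertex -4.637 -0.952 1.306
vertex -4.214 -0.626 1.011
vertex -4.467 -1.176 0.933
endloop
endfacet
facet normal -0.190 -0.877 0.440
outer loop
vertex -4.637 -0.952 1.306
vertex -4.467 -1.176 0.933
vertex -3.466 -1.054 1.609
endloop
endfacet
facet normal -0.713 0.409 -0.570
outer loop
vertex -4.467 -1.176 0.933
vertex -4.214 -0.626 1.011
vertex -4.149 -1.077 0.606
endloop
endfacet
facet normal 0.192 -0.975 -0.108
outer loop
vertex -4.467 -1.176 0.933
vertex -4.149 -1.077 0.606
vertex -3.466 -1.054 1.609
endloop
endfacet
facet normal -0.713 0.409 -0.570
outer loop
vertex -4.149 -1.077 0.606
vertex -4.214 -0.626 1.011
vertex -3.869 -0.714 0.516
endloop
endfacet
facet normal 0.658 -0.615 -0.434
outer loop
vertex -4.149 -1.077 0.606
vertex -3.869 -0.714 0.516
vertex -3.466 -1.054 1.609
endloop
endfacet
facet normal -0.714 0.407 -0.570
outer loop
vertex -3.869 -0.714 0.516
vertex -4.214 -0.626 1.011
vertex -3.792 -0.3 0.715
endloop
endfacet
facet normal 0.938 -0.007 -0.348
outer loop
vertex -3.869 -0.714 0.516
vertex -3.792 -0.3 0.715
vertex -3.466 -1.054 1.609
endloop
endfacet
facet normal -0.590 0.638 0.495
outer loop
vertex 0.829 -2.33 -2.635
vertex 0.433 -2.962 -2.293
vertex 1.091 -2.641 -1.922
endloop
endfacet
facet normal 0.055 0.922 0.382
outer loop
vertex 0.829 -2.33 -2.635
vertex 1.091 -2.641 -1.922
vertex 1.632 -2.433 -2.502
endloop
endfacet
facet normal 0.173 0.931 -0.322
outer loop
vertex 0.829 -2.33 -2.635
vertex 1.632 -2.433 -2.502
vertex 1.309 -2.625 -3.231
endloop
endfacet
facet normal -0.400 0.651 -0.645
outer loop
vertex 0.829 -2.33 -2.635
vertex 1.309 -2.625 -3.231
vertex 0.568 -2.952 -3.101
endloop
endfacet
facet normal -0.871 0.470 -0.140
outer loop
vertex 0.829 -2.33 -2.635
vertex 0.568 -2.952 -3.101
vertex 0.433 -2.962 -2.293
endloop
endfacet
facet normal 0.541 0.493 0.681
outer loop
vertex 1.632 -2.433 -2.502
vertex 1.091 -2.641 -1.922
vertex 1.732 -3.128 -2.079
endloop
endfacet
facet normal -0.503 0.033 0.864
outer loop
vertex 1.091 -2.641 -1.922
vertex 0.433 -2.962 -2.293
vertex 0.991 -3.455 -1.949
endloop
endfacet
facet normal -0.958 -0.237 -0.163
outer loop
vertex 0.433 -2.962 -2.293
vertex 0.568 -2.952 -3.101
vertex 0.668 -3.647 -2.678
endloop
endfacet
facet normal -0.197 0.057 -0.979
outer loop
vertex 0.568 -2.952 -3.101
vertex 1.309 -2.625 -3.231
vertex 1.209 -3.439 -3.258
endloop
endfacet
facet normal 0.730 0.508 -0.457
outer loop
vertex 1.309 -2.625 -3.231
vertex 1.632 -2.433 -2.502
vertex 1.867 -3.118 -2.887
endloop
endfacet
facet normal 0.400 -0.651 0.645
outer loop
vertex 1.471 -3.75 -2.545
vertex 1.732 -3.128 -2.079
vertex 0.991 -3.455 -1.949
endloop
endfacet
facet normal -0.173 -0.931 0.322
outer loop
vertex 1.471 -3.75 -2.545
vertex 0.991 -3.455 -1.949
vertex 0.668 -3.647 -2.678
endloop
endfacet
facet normal -0.055 -0.922 -0.382
outer loop
vertex 1.471 -3.75 -2.545
vertex 0.668 -3.647 -2.678
vertex 1.209 -3.439 -3.258
endloop
endfacet
facet normal 0.590 -0.638 -0.495
outer loop
vertex 1.471 -3.75 -2.545
vertex 1.209 -3.439 -3.258
vertex 1.867 -3.118 -2.887
endloop
endfacet
facet normal 0.871 -0.470 0.140
outer loop
vertex 1.471 -3.75 -2.545
vertex 1.867 -3.118 -2.887
vertex 1.732 -3.128 -2.079
endloop
endfacet
facet normal 0.197 -0.057 0.979
outer loop
vertex 0.991 -3.455 -1.949
vertex 1.732 -3.128 -2.079
vertex 1.091 -2.641 -1.922
endloop
endfacet
facet normal -0.730 -0.508 0.457
outer loop
vertex 0.668 -3.647 -2.678
vertex 0.991 -3.455 -1.949
vertex 0.433 -2.962 -2.293
endloop
endfacet
facet normal -0.541 -0.493 -0.681
outer loop
vertex 1.209 -3.439 -3.258
vertex 0.668 -3.647 -2.678
vertex 0.568 -2.952 -3.101
endloop
endfacet
facet normal 0.503 -0.033 -0.864
outer loop
vertex 1.867 -3.118 -2.887
vertex 1.209 -3.439 -3.258
vertex 1.309 -2.625 -3.231
endloop
endfacet
facet normal 0.958 0.237 0.163
outer loop
vertex 1.732 -3.128 -2.079
vertex 1.867 -3.118 -2.887
vertex 1.632 -2.433 -2.502
endloop
endfacet

endsolid


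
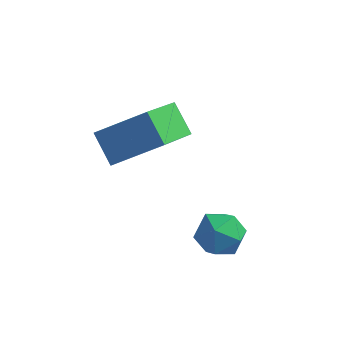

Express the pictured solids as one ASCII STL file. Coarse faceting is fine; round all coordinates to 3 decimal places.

solid 
facet normal -0.587 0.504 0.634
outer loop
vertex -1.781 0.633 0.384
vertex -0.33 1.083 1.369
vertex -1.527 2.437 -0.814
endloop
endfacet
facet normal -0.802 -0.248 -0.543
outer loop
vertex -0.83 1.837 -1.569
vertex -1.781 0.633 0.384
vertex -1.527 2.437 -0.814
endloop
endfacet
facet normal -0.586 0.504 0.634
outer loop
vertex -1.527 2.437 -0.814
vertex -0.33 1.083 1.369
vertex -0.076 2.886 0.17
endloop
endfacet
facet normal 0.117 0.827 -0.550
outer loop
vertex -0.076 2.886 0.17
vertex -0.83 1.837 -1.569
vertex -1.527 2.437 -0.814
endloop
endfacet
facet normal -0.117 -0.827 0.550
outer loop
vertex -1.781 0.633 0.384
vertex 0.367 0.483 0.614
vertex -0.33 1.083 1.369
endloop
endfacet
facet normal -0.802 -0.249 -0.544
outer loop
vertex -1.084 0.034 -0.37
vertex -1.781 0.633 0.384
vertex -0.83 1.837 -1.569
endloop
endfacet
facet normal -0.117 -0.827 0.549
outer loop
vertex -1.084 0.034 -0.37
vertex 0.367 0.483 0.614
vertex -1.781 0.633 0.384
endloop
endfacet
facet normal 0.802 0.248 0.543
outer loop
vertex -0.33 1.083 1.369
vertex 0.367 0.483 0.614
vertex -0.076 2.886 0.17
endloop
endfacet
facet normal 0.116 0.827 -0.550
outer loop
vertex 0.621 2.287 -0.584
vertex -0.83 1.837 -1.569
vertex -0.076 2.886 0.17
endloop
endfacet
facet normal 0.802 0.248 0.544
outer loop
vertex -0.076 2.886 0.17
vertex 0.367 0.483 0.614
vertex 0.621 2.287 -0.584
endloop
endfacet
facet normal 0.587 -0.504 -0.634
outer loop
vertex 0.621 2.287 -0.584
vertex -1.084 0.034 -0.37
vertex -0.83 1.837 -1.569
endloop
endfacet
facet normal 0.586 -0.504 -0.634
outer loop
vertex 0.367 0.483 0.614
vertex -1.084 0.034 -0.37
vertex 0.621 2.287 -0.584
endloop
endfacet
facet normal -0.664 0.715 0.216
outer loop
vertex 1.446 0.439 -3.022
vertex 1.62 0.354 -2.204
vertex 2.056 0.9 -2.672
endloop
endfacet
facet normal -0.376 0.822 -0.427
outer loop
vertex 1.446 0.439 -3.022
vertex 2.056 0.9 -2.672
vertex 2.171 0.558 -3.431
endloop
endfacet
facet normal -0.507 0.245 -0.827
outer loop
vertex 1.446 0.439 -3.022
vertex 2.171 0.558 -3.431
vertex 1.807 -0.2 -3.433
endloop
endfacet
facet normal -0.876 -0.218 -0.430
outer loop
vertex 1.446 0.439 -3.022
vertex 1.807 -0.2 -3.433
vertex 1.466 -0.327 -2.674
endloop
endfacet
facet normal -0.974 0.072 0.215
outer loop
vertex 1.446 0.439 -3.022
vertex 1.466 -0.327 -2.674
vertex 1.62 0.354 -2.204
endloop
endfacet
facet normal 0.329 0.879 -0.346
outer loop
vertex 2.171 0.558 -3.431
vertex 2.056 0.9 -2.672
vertex 2.794 0.547 -2.866
endloop
endfacet
facet normal -0.137 0.705 0.695
outer loop
vertex 2.056 0.9 -2.672
vertex 1.62 0.354 -2.204
vertex 2.453 0.42 -2.107
endloop
endfacet
facet normal -0.636 -0.336 0.695
outer loop
vertex 1.62 0.354 -2.204
vertex 1.466 -0.327 -2.674
vertex 2.089 -0.338 -2.109
endloop
endfacet
facet normal -0.477 -0.806 -0.349
outer loop
vertex 1.466 -0.327 -2.674
vertex 1.807 -0.2 -3.433
vertex 2.204 -0.68 -2.868
endloop
endfacet
facet normal 0.120 -0.055 -0.991
outer loop
vertex 1.807 -0.2 -3.433
vertex 2.171 0.558 -3.431
vertex 2.64 -0.134 -3.336
endloop
endfacet
facet normal 0.876 0.218 0.430
outer loop
vertex 2.814 -0.219 -2.518
vertex 2.794 0.547 -2.866
vertex 2.453 0.42 -2.107
endloop
endfacet
facet normal 0.507 -0.245 0.827
outer loop
vertex 2.814 -0.219 -2.518
vertex 2.453 0.42 -2.107
vertex 2.089 -0.338 -2.109
endloop
endfacet
facet normal 0.376 -0.822 0.427
outer loop
vertex 2.814 -0.219 -2.518
vertex 2.089 -0.338 -2.109
vertex 2.204 -0.68 -2.868
endloop
endfacet
facet normal 0.664 -0.715 -0.216
outer loop
vertex 2.814 -0.219 -2.518
vertex 2.204 -0.68 -2.868
vertex 2.64 -0.134 -3.336
endloop
endfacet
facet normal 0.974 -0.072 -0.215
outer loop
vertex 2.814 -0.219 -2.518
vertex 2.64 -0.134 -3.336
vertex 2.794 0.547 -2.866
endloop
endfacet
facet normal 0.477 0.806 0.349
outer loop
vertex 2.453 0.42 -2.107
vertex 2.794 0.547 -2.866
vertex 2.056 0.9 -2.672
endloop
endfacet
facet normal -0.120 0.055 0.991
outer loop
vertex 2.089 -0.338 -2.109
vertex 2.453 0.42 -2.107
vertex 1.62 0.354 -2.204
endloop
endfacet
facet normal -0.329 -0.879 0.346
outer loop
vertex 2.204 -0.68 -2.868
vertex 2.089 -0.338 -2.109
vertex 1.466 -0.327 -2.674
endloop
endfacet
facet normal 0.137 -0.705 -0.695
outer loop
vertex 2.64 -0.134 -3.336
vertex 2.204 -0.68 -2.868
vertex 1.807 -0.2 -3.433
endloop
endfacet
facet normal 0.636 0.336 -0.695
outer loop
vertex 2.794 0.547 -2.866
vertex 2.64 -0.134 -3.336
vertex 2.171 0.558 -3.431
endloop
endfacet

endsolid


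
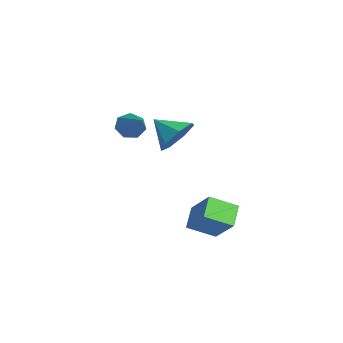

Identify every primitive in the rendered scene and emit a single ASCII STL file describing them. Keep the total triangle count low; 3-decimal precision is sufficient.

solid 
facet normal 0.534 0.631 -0.562
outer loop
vertex 1.979 0.547 1.401
vertex 1.128 0.67 0.731
vertex 1.382 1.247 1.62
endloop
endfacet
facet normal 0.176 -0.154 0.972
outer loop
vertex 1.979 0.547 1.401
vertex 1.382 1.247 1.62
vertex 0.332 -0.27 1.569
endloop
endfacet
facet normal 0.534 0.631 -0.562
outer loop
vertex 1.382 1.247 1.62
vertex 1.128 0.67 0.731
vertex 0.594 1.513 1.17
endloop
endfacet
facet normal -0.413 0.256 0.874
outer loop
vertex 1.382 1.247 1.62
vertex 0.594 1.513 1.17
vertex 0.332 -0.27 1.569
endloop
endfacet
facet normal 0.534 0.631 -0.562
outer loop
vertex 0.594 1.513 1.17
vertex 1.128 0.67 0.731
vertex 0.208 1.144 0.389
endloop
endfacet
facet normal -0.912 0.212 0.350
outer loop
vertex 0.594 1.513 1.17
vertex 0.208 1.144 0.389
vertex 0.332 -0.27 1.569
endloop
endfacet
facet normal 0.534 0.631 -0.562
outer loop
vertex 0.208 1.144 0.389
vertex 1.128 0.67 0.731
vertex 0.515 0.418 -0.134
endloop
endfacet
facet normal -0.946 -0.253 -0.204
outer loop
vertex 0.208 1.144 0.389
vertex 0.515 0.418 -0.134
vertex 0.332 -0.27 1.569
endloop
endfacet
facet normal 0.534 0.631 -0.562
outer loop
vertex 0.515 0.418 -0.134
vertex 1.128 0.67 0.731
vertex 1.283 -0.118 -0.006
endloop
endfacet
facet normal -0.489 -0.789 -0.371
outer loop
vertex 0.515 0.418 -0.134
vertex 1.283 -0.118 -0.006
vertex 0.332 -0.27 1.569
endloop
endfacet
facet normal 0.534 0.631 -0.563
outer loop
vertex 1.283 -0.118 -0.006
vertex 1.128 0.67 0.731
vertex 1.935 -0.061 0.677
endloop
endfacet
facet normal 0.115 -0.993 -0.027
outer loop
vertex 1.283 -0.118 -0.006
vertex 1.935 -0.061 0.677
vertex 0.332 -0.27 1.569
endloop
endfacet
facet normal 0.534 0.631 -0.562
outer loop
vertex 1.935 -0.061 0.677
vertex 1.128 0.67 0.731
vertex 1.979 0.547 1.401
endloop
endfacet
facet normal 0.411 -0.710 0.572
outer loop
vertex 1.935 -0.061 0.677
vertex 1.979 0.547 1.401
vertex 0.332 -0.27 1.569
endloop
endfacet
facet normal -0.860 -0.101 -0.499
outer loop
vertex -3.346 -0.302 -1.02
vertex -3.689 -0.573 -0.374
vertex -3.632 0.165 -0.622
endloop
endfacet
facet normal 0.552 0.710 -0.437
outer loop
vertex -3.346 -0.302 -1.02
vertex -3.632 0.165 -0.622
vertex -1.951 -0.367 0.634
endloop
endfacet
facet normal -0.860 -0.101 -0.499
outer loop
vertex -3.632 0.165 -0.622
vertex -3.689 -0.573 -0.374
vertex -3.961 0.076 -0.037
endloop
endfacet
facet normal 0.138 0.965 0.224
outer loop
vertex -3.632 0.165 -0.622
vertex -3.961 0.076 -0.037
vertex -1.951 -0.367 0.634
endloop
endfacet
facet normal -0.860 -0.101 -0.499
outer loop
vertex -3.961 0.076 -0.037
vertex -3.689 -0.573 -0.374
vertex -4.085 -0.502 0.294
endloop
endfacet
facet normal -0.166 0.517 0.840
outer loop
vertex -3.961 0.076 -0.037
vertex -4.085 -0.502 0.294
vertex -1.951 -0.367 0.634
endloop
endfacet
facet normal -0.860 -0.101 -0.499
outer loop
vertex -4.085 -0.502 0.294
vertex -3.689 -0.573 -0.374
vertex -3.911 -1.132 0.122
endloop
endfacet
facet normal -0.132 -0.295 0.946
outer loop
vertex -4.085 -0.502 0.294
vertex -3.911 -1.132 0.122
vertex -1.951 -0.367 0.634
endloop
endfacet
facet normal -0.860 -0.102 -0.500
outer loop
vertex -3.911 -1.132 0.122
vertex -3.689 -0.573 -0.374
vertex -3.569 -1.342 -0.424
endloop
endfacet
facet normal 0.214 -0.859 0.465
outer loop
vertex -3.911 -1.132 0.122
vertex -3.569 -1.342 -0.424
vertex -1.951 -0.367 0.634
endloop
endfacet
facet normal -0.860 -0.102 -0.499
outer loop
vertex -3.569 -1.342 -0.424
vertex -3.689 -0.573 -0.374
vertex -3.318 -0.972 -0.932
endloop
endfacet
facet normal 0.613 -0.751 -0.245
outer loop
vertex -3.569 -1.342 -0.424
vertex -3.318 -0.972 -0.932
vertex -1.951 -0.367 0.634
endloop
endfacet
facet normal -0.860 -0.102 -0.499
outer loop
vertex -3.318 -0.972 -0.932
vertex -3.689 -0.573 -0.374
vertex -3.346 -0.302 -1.02
endloop
endfacet
facet normal 0.762 -0.053 -0.645
outer loop
vertex -3.318 -0.972 -0.932
vertex -3.346 -0.302 -1.02
vertex -1.951 -0.367 0.634
endloop
endfacet
facet normal -0.723 0.346 0.598
outer loop
vertex 1.249 1.259 -3.701
vertex 2.495 1.773 -2.493
vertex 1.34 2.591 -4.362
endloop
endfacet
facet normal -0.688 -0.284 -0.667
outer loop
vertex 2.265 2.147 -5.127
vertex 1.249 1.259 -3.701
vertex 1.34 2.591 -4.362
endloop
endfacet
facet normal -0.723 0.346 0.598
outer loop
vertex 1.34 2.591 -4.362
vertex 2.495 1.773 -2.493
vertex 2.586 3.105 -3.154
endloop
endfacet
facet normal 0.062 0.894 -0.444
outer loop
vertex 2.586 3.105 -3.154
vertex 2.265 2.147 -5.127
vertex 1.34 2.591 -4.362
endloop
endfacet
facet normal -0.062 -0.894 0.444
outer loop
vertex 1.249 1.259 -3.701
vertex 3.42 1.329 -3.258
vertex 2.495 1.773 -2.493
endloop
endfacet
facet normal -0.688 -0.284 -0.667
outer loop
vertex 2.174 0.815 -4.466
vertex 1.249 1.259 -3.701
vertex 2.265 2.147 -5.127
endloop
endfacet
facet normal -0.062 -0.894 0.444
outer loop
vertex 2.174 0.815 -4.466
vertex 3.42 1.329 -3.258
vertex 1.249 1.259 -3.701
endloop
endfacet
facet normal 0.688 0.284 0.667
outer loop
vertex 2.495 1.773 -2.493
vertex 3.42 1.329 -3.258
vertex 2.586 3.105 -3.154
endloop
endfacet
facet normal 0.062 0.894 -0.444
outer loop
vertex 3.511 2.661 -3.919
vertex 2.265 2.147 -5.127
vertex 2.586 3.105 -3.154
endloop
endfacet
facet normal 0.688 0.284 0.667
outer loop
vertex 2.586 3.105 -3.154
vertex 3.42 1.329 -3.258
vertex 3.511 2.661 -3.919
endloop
endfacet
facet normal 0.723 -0.346 -0.598
outer loop
vertex 3.511 2.661 -3.919
vertex 2.174 0.815 -4.466
vertex 2.265 2.147 -5.127
endloop
endfacet
facet normal 0.723 -0.346 -0.598
outer loop
vertex 3.42 1.329 -3.258
vertex 2.174 0.815 -4.466
vertex 3.511 2.661 -3.919
endloop
endfacet

endsolid


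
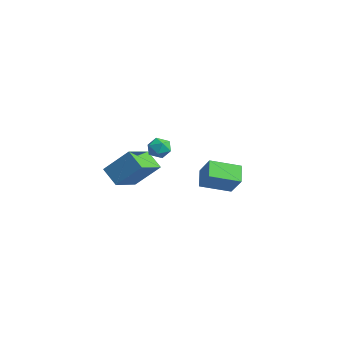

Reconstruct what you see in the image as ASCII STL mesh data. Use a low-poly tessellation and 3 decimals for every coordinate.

solid 
facet normal -0.418 0.890 0.183
outer loop
vertex 2.208 -1.062 0.405
vertex 1.72 -1.393 0.897
vertex 2.395 -1.127 1.147
endloop
endfacet
facet normal 0.271 0.962 0.016
outer loop
vertex 2.208 -1.062 0.405
vertex 2.395 -1.127 1.147
vertex 2.92 -1.266 0.605
endloop
endfacet
facet normal 0.372 0.679 -0.633
outer loop
vertex 2.208 -1.062 0.405
vertex 2.92 -1.266 0.605
vertex 2.569 -1.619 0.02
endloop
endfacet
facet normal -0.256 0.432 -0.865
outer loop
vertex 2.208 -1.062 0.405
vertex 2.569 -1.619 0.02
vertex 1.828 -1.697 0.2
endloop
endfacet
facet normal -0.745 0.562 -0.360
outer loop
vertex 2.208 -1.062 0.405
vertex 1.828 -1.697 0.2
vertex 1.72 -1.393 0.897
endloop
endfacet
facet normal 0.653 0.582 0.484
outer loop
vertex 2.92 -1.266 0.605
vertex 2.395 -1.127 1.147
vertex 2.872 -1.723 1.22
endloop
endfacet
facet normal -0.463 0.465 0.755
outer loop
vertex 2.395 -1.127 1.147
vertex 1.72 -1.393 0.897
vertex 2.131 -1.801 1.4
endloop
endfacet
facet normal -0.990 -0.065 -0.125
outer loop
vertex 1.72 -1.393 0.897
vertex 1.828 -1.697 0.2
vertex 1.78 -2.154 0.815
endloop
endfacet
facet normal -0.200 -0.275 -0.941
outer loop
vertex 1.828 -1.697 0.2
vertex 2.569 -1.619 0.02
vertex 2.305 -2.293 0.273
endloop
endfacet
facet normal 0.816 0.125 -0.565
outer loop
vertex 2.569 -1.619 0.02
vertex 2.92 -1.266 0.605
vertex 2.98 -2.027 0.523
endloop
endfacet
facet normal 0.256 -0.432 0.865
outer loop
vertex 2.492 -2.358 1.015
vertex 2.872 -1.723 1.22
vertex 2.131 -1.801 1.4
endloop
endfacet
facet normal -0.372 -0.679 0.633
outer loop
vertex 2.492 -2.358 1.015
vertex 2.131 -1.801 1.4
vertex 1.78 -2.154 0.815
endloop
endfacet
facet normal -0.271 -0.962 -0.016
outer loop
vertex 2.492 -2.358 1.015
vertex 1.78 -2.154 0.815
vertex 2.305 -2.293 0.273
endloop
endfacet
facet normal 0.418 -0.890 -0.183
outer loop
vertex 2.492 -2.358 1.015
vertex 2.305 -2.293 0.273
vertex 2.98 -2.027 0.523
endloop
endfacet
facet normal 0.745 -0.562 0.360
outer loop
vertex 2.492 -2.358 1.015
vertex 2.98 -2.027 0.523
vertex 2.872 -1.723 1.22
endloop
endfacet
facet normal 0.200 0.275 0.941
outer loop
vertex 2.131 -1.801 1.4
vertex 2.872 -1.723 1.22
vertex 2.395 -1.127 1.147
endloop
endfacet
facet normal -0.816 -0.125 0.565
outer loop
vertex 1.78 -2.154 0.815
vertex 2.131 -1.801 1.4
vertex 1.72 -1.393 0.897
endloop
endfacet
facet normal -0.653 -0.582 -0.484
outer loop
vertex 2.305 -2.293 0.273
vertex 1.78 -2.154 0.815
vertex 1.828 -1.697 0.2
endloop
endfacet
facet normal 0.463 -0.465 -0.755
outer loop
vertex 2.98 -2.027 0.523
vertex 2.305 -2.293 0.273
vertex 2.569 -1.619 0.02
endloop
endfacet
facet normal 0.990 0.065 0.125
outer loop
vertex 2.872 -1.723 1.22
vertex 2.98 -2.027 0.523
vertex 2.92 -1.266 0.605
endloop
endfacet
facet normal -0.689 -0.092 -0.719
outer loop
vertex -2.656 2.76 -3.248
vertex -2.318 4.627 -3.812
vertex -1.698 2.326 -4.111
endloop
endfacet
facet normal -0.171 -0.943 0.285
outer loop
vertex -0.602 2.473 -2.968
vertex -2.656 2.76 -3.248
vertex -1.698 2.326 -4.111
endloop
endfacet
facet normal -0.689 -0.092 -0.719
outer loop
vertex -1.698 2.326 -4.111
vertex -2.318 4.627 -3.812
vertex -1.36 4.194 -4.675
endloop
endfacet
facet normal 0.704 -0.319 -0.634
outer loop
vertex -1.36 4.194 -4.675
vertex -0.602 2.473 -2.968
vertex -1.698 2.326 -4.111
endloop
endfacet
facet normal -0.704 0.319 0.634
outer loop
vertex -2.656 2.76 -3.248
vertex -1.222 4.774 -2.669
vertex -2.318 4.627 -3.812
endloop
endfacet
facet normal -0.171 -0.944 0.284
outer loop
vertex -1.56 2.906 -2.105
vertex -2.656 2.76 -3.248
vertex -0.602 2.473 -2.968
endloop
endfacet
facet normal -0.704 0.319 0.634
outer loop
vertex -1.56 2.906 -2.105
vertex -1.222 4.774 -2.669
vertex -2.656 2.76 -3.248
endloop
endfacet
facet normal 0.170 0.943 -0.284
outer loop
vertex -2.318 4.627 -3.812
vertex -1.222 4.774 -2.669
vertex -1.36 4.194 -4.675
endloop
endfacet
facet normal 0.704 -0.319 -0.634
outer loop
vertex -0.264 4.34 -3.532
vertex -0.602 2.473 -2.968
vertex -1.36 4.194 -4.675
endloop
endfacet
facet normal 0.171 0.943 -0.285
outer loop
vertex -1.36 4.194 -4.675
vertex -1.222 4.774 -2.669
vertex -0.264 4.34 -3.532
endloop
endfacet
facet normal 0.689 0.092 0.719
outer loop
vertex -0.264 4.34 -3.532
vertex -1.56 2.906 -2.105
vertex -0.602 2.473 -2.968
endloop
endfacet
facet normal 0.689 0.092 0.719
outer loop
vertex -1.222 4.774 -2.669
vertex -1.56 2.906 -2.105
vertex -0.264 4.34 -3.532
endloop
endfacet
facet normal -0.708 -0.268 0.653
outer loop
vertex 2.205 -3.406 0.606
vertex 1.143 -1.898 0.073
vertex 1.306 -4.549 -0.839
endloop
endfacet
facet normal 0.553 -0.786 0.278
outer loop
vertex 2.277 -4.182 -1.733
vertex 2.205 -3.406 0.606
vertex 1.306 -4.549 -0.839
endloop
endfacet
facet normal -0.709 -0.268 0.653
outer loop
vertex 1.306 -4.549 -0.839
vertex 1.143 -1.898 0.073
vertex 0.245 -3.041 -1.372
endloop
endfacet
facet normal -0.438 -0.558 -0.705
outer loop
vertex 0.245 -3.041 -1.372
vertex 2.277 -4.182 -1.733
vertex 1.306 -4.549 -0.839
endloop
endfacet
facet normal 0.438 0.558 0.705
outer loop
vertex 2.205 -3.406 0.606
vertex 2.114 -1.531 -0.821
vertex 1.143 -1.898 0.073
endloop
endfacet
facet normal 0.553 -0.786 0.278
outer loop
vertex 3.175 -3.039 -0.288
vertex 2.205 -3.406 0.606
vertex 2.277 -4.182 -1.733
endloop
endfacet
facet normal 0.439 0.558 0.705
outer loop
vertex 3.175 -3.039 -0.288
vertex 2.114 -1.531 -0.821
vertex 2.205 -3.406 0.606
endloop
endfacet
facet normal -0.553 0.786 -0.278
outer loop
vertex 1.143 -1.898 0.073
vertex 2.114 -1.531 -0.821
vertex 0.245 -3.041 -1.372
endloop
endfacet
facet normal -0.438 -0.558 -0.705
outer loop
vertex 1.215 -2.674 -2.266
vertex 2.277 -4.182 -1.733
vertex 0.245 -3.041 -1.372
endloop
endfacet
facet normal -0.553 0.786 -0.277
outer loop
vertex 0.245 -3.041 -1.372
vertex 2.114 -1.531 -0.821
vertex 1.215 -2.674 -2.266
endloop
endfacet
facet normal 0.709 0.268 -0.653
outer loop
vertex 1.215 -2.674 -2.266
vertex 3.175 -3.039 -0.288
vertex 2.277 -4.182 -1.733
endloop
endfacet
facet normal 0.709 0.268 -0.653
outer loop
vertex 2.114 -1.531 -0.821
vertex 3.175 -3.039 -0.288
vertex 1.215 -2.674 -2.266
endloop
endfacet

endsolid


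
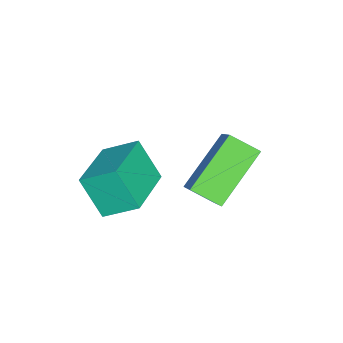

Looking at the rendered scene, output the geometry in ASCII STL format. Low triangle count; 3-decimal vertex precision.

solid 
facet normal -0.980 0.019 -0.196
outer loop
vertex 0.778 0.212 3.27
vertex 0.677 1.232 3.875
vertex 1.03 0.943 2.079
endloop
endfacet
facet normal 0.085 -0.857 -0.508
outer loop
vertex 2.863 0.908 2.445
vertex 0.778 0.212 3.27
vertex 1.03 0.943 2.079
endloop
endfacet
facet normal -0.981 0.018 -0.196
outer loop
vertex 1.03 0.943 2.079
vertex 0.677 1.232 3.875
vertex 0.928 1.963 2.684
endloop
endfacet
facet normal 0.177 0.515 -0.839
outer loop
vertex 0.928 1.963 2.684
vertex 2.863 0.908 2.445
vertex 1.03 0.943 2.079
endloop
endfacet
facet normal -0.177 -0.515 0.839
outer loop
vertex 0.778 0.212 3.27
vertex 2.51 1.197 4.241
vertex 0.677 1.232 3.875
endloop
endfacet
facet normal 0.085 -0.857 -0.508
outer loop
vertex 2.612 0.177 3.636
vertex 0.778 0.212 3.27
vertex 2.863 0.908 2.445
endloop
endfacet
facet normal -0.177 -0.515 0.839
outer loop
vertex 2.612 0.177 3.636
vertex 2.51 1.197 4.241
vertex 0.778 0.212 3.27
endloop
endfacet
facet normal -0.085 0.857 0.508
outer loop
vertex 0.677 1.232 3.875
vertex 2.51 1.197 4.241
vertex 0.928 1.963 2.684
endloop
endfacet
facet normal 0.177 0.515 -0.839
outer loop
vertex 2.762 1.928 3.05
vertex 2.863 0.908 2.445
vertex 0.928 1.963 2.684
endloop
endfacet
facet normal -0.085 0.857 0.508
outer loop
vertex 0.928 1.963 2.684
vertex 2.51 1.197 4.241
vertex 2.762 1.928 3.05
endloop
endfacet
facet normal 0.981 -0.019 0.195
outer loop
vertex 2.762 1.928 3.05
vertex 2.612 0.177 3.636
vertex 2.863 0.908 2.445
endloop
endfacet
facet normal 0.980 -0.018 0.196
outer loop
vertex 2.51 1.197 4.241
vertex 2.612 0.177 3.636
vertex 2.762 1.928 3.05
endloop
endfacet
facet normal -0.672 -0.291 -0.681
outer loop
vertex 0.95 2.607 2.436
vertex -0.542 3.26 3.63
vertex 0.998 3.499 2.008
endloop
endfacet
facet normal 0.739 -0.323 -0.591
outer loop
vertex 2.342 4.08 3.37
vertex 0.95 2.607 2.436
vertex 0.998 3.499 2.008
endloop
endfacet
facet normal -0.672 -0.291 -0.681
outer loop
vertex 0.998 3.499 2.008
vertex -0.542 3.26 3.63
vertex -0.495 4.152 3.203
endloop
endfacet
facet normal 0.048 0.901 -0.432
outer loop
vertex -0.495 4.152 3.203
vertex 2.342 4.08 3.37
vertex 0.998 3.499 2.008
endloop
endfacet
facet normal -0.048 -0.901 0.432
outer loop
vertex 0.95 2.607 2.436
vertex 0.802 3.841 4.992
vertex -0.542 3.26 3.63
endloop
endfacet
facet normal 0.738 -0.322 -0.592
outer loop
vertex 2.295 3.188 3.797
vertex 0.95 2.607 2.436
vertex 2.342 4.08 3.37
endloop
endfacet
facet normal -0.048 -0.901 0.432
outer loop
vertex 2.295 3.188 3.797
vertex 0.802 3.841 4.992
vertex 0.95 2.607 2.436
endloop
endfacet
facet normal -0.739 0.322 0.592
outer loop
vertex -0.542 3.26 3.63
vertex 0.802 3.841 4.992
vertex -0.495 4.152 3.203
endloop
endfacet
facet normal 0.048 0.901 -0.432
outer loop
vertex 0.85 4.733 4.564
vertex 2.342 4.08 3.37
vertex -0.495 4.152 3.203
endloop
endfacet
facet normal -0.738 0.324 0.592
outer loop
vertex -0.495 4.152 3.203
vertex 0.802 3.841 4.992
vertex 0.85 4.733 4.564
endloop
endfacet
facet normal 0.672 0.291 0.681
outer loop
vertex 0.85 4.733 4.564
vertex 2.295 3.188 3.797
vertex 2.342 4.08 3.37
endloop
endfacet
facet normal 0.672 0.291 0.681
outer loop
vertex 0.802 3.841 4.992
vertex 2.295 3.188 3.797
vertex 0.85 4.733 4.564
endloop
endfacet

endsolid
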